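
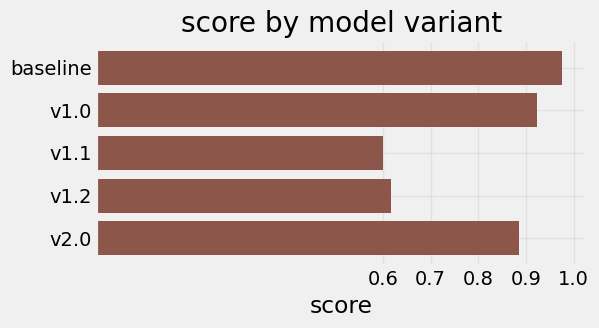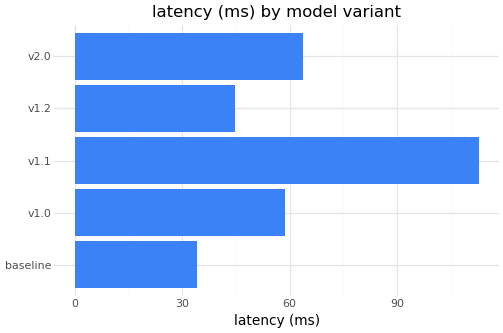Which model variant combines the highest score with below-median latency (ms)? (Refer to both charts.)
Chart 2 median latency (ms) ≈ 60; below-median model variants: baseline, v1.2. Among those, baseline has the highest score (≈ 1).

baseline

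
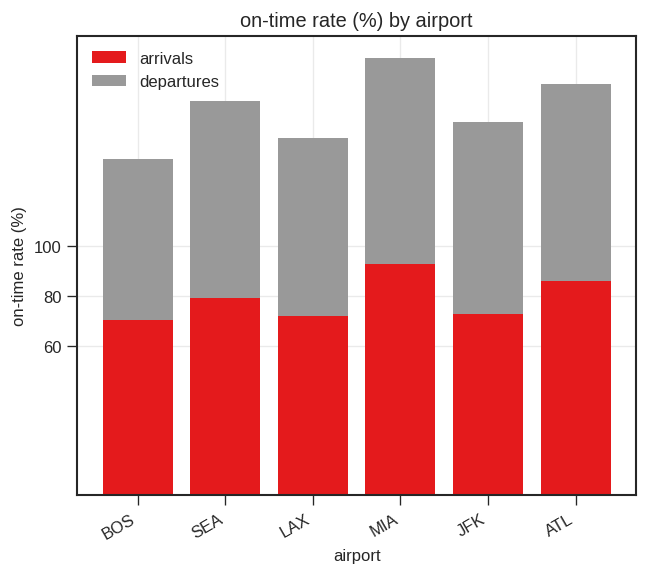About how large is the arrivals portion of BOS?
≈ 80

arrivals top ≈ 80, bottom ≈ 0; segment ≈ 80.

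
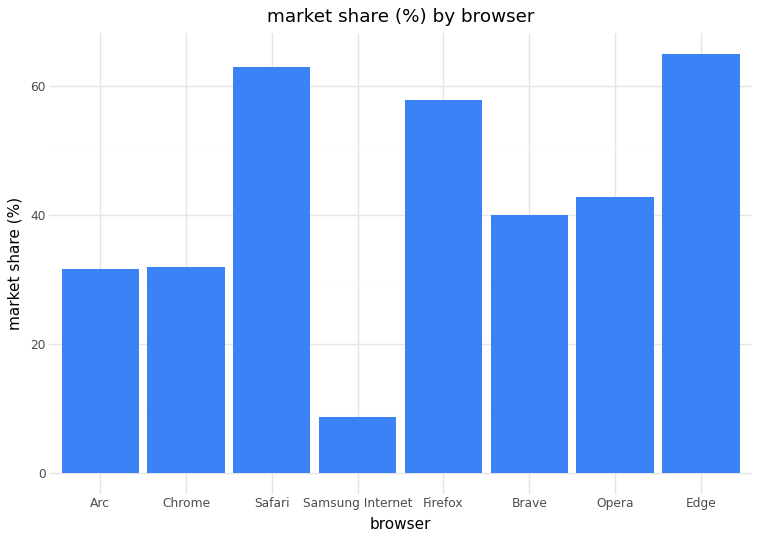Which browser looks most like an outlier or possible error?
Samsung Internet ≈ 10; the rest sit between ≈ 30 and ≈ 60.

Samsung Internet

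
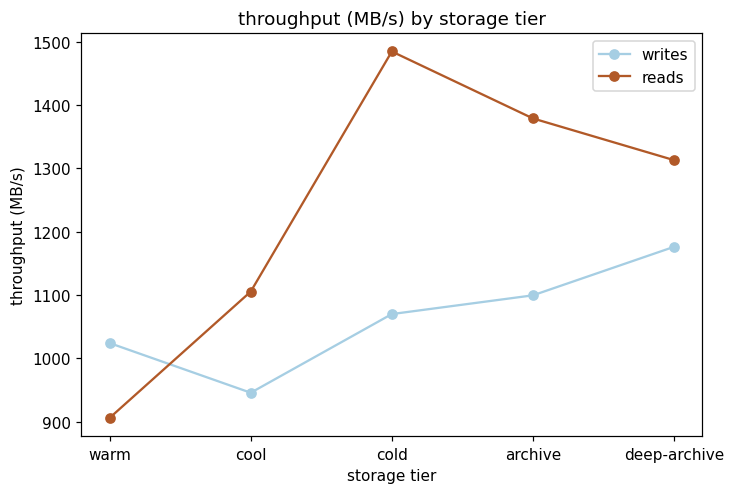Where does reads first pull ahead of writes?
cool

warm: reads ≈ 900 vs writes ≈ 1000 (not yet); cool: reads ≈ 1100 vs writes ≈ 950 (first crossover).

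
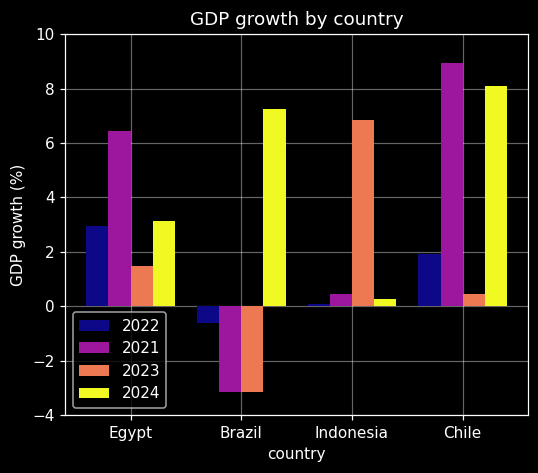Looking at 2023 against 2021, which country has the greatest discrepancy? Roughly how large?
Chile, ≈ 8 %

Chile: 2023 ≈ 0, 2021 ≈ 8 → gap ≈ 8. Next-largest (Indonesia) is only ≈ 6.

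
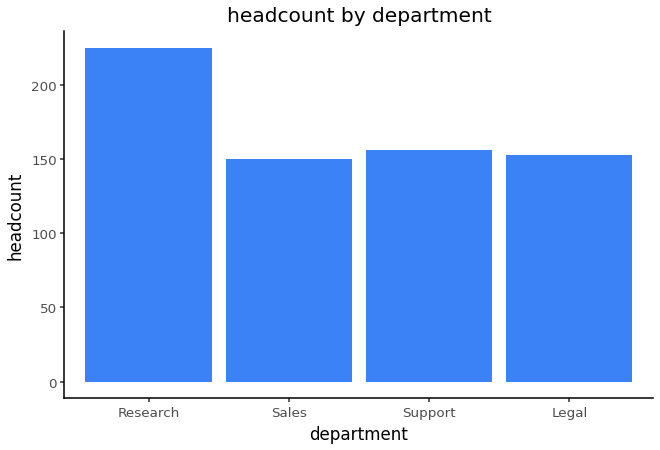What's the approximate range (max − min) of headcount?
≈ 60

Max Research ≈ 220, min Sales ≈ 160; range ≈ 60.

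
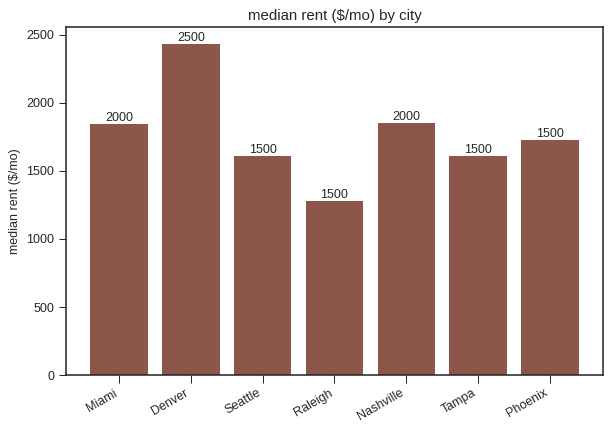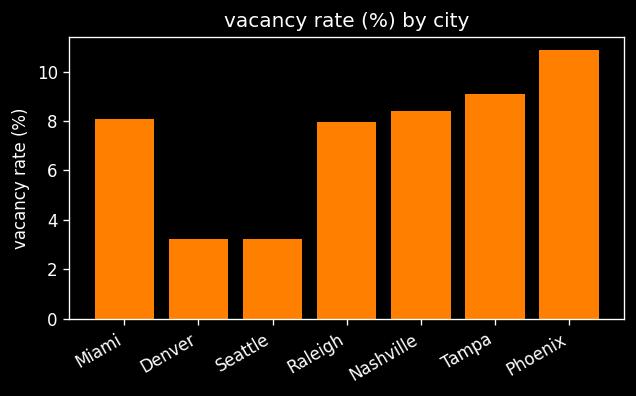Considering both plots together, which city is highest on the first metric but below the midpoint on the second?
Chart 2 median vacancy rate (%) ≈ 8; below-median cities: Denver, Seattle, Raleigh. Among those, Denver has the highest median rent ($/mo) (≈ 2500).

Denver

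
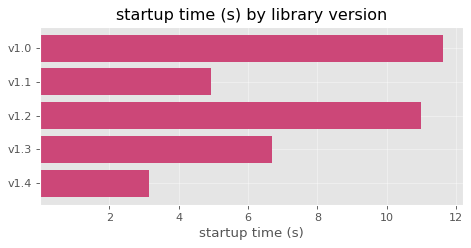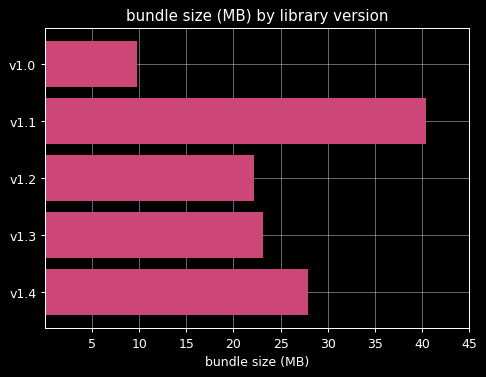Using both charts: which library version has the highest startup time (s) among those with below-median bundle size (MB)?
v1.0

Chart 2 median bundle size (MB) ≈ 25; below-median library versions: v1.0, v1.2. Among those, v1.0 has the highest startup time (s) (≈ 12).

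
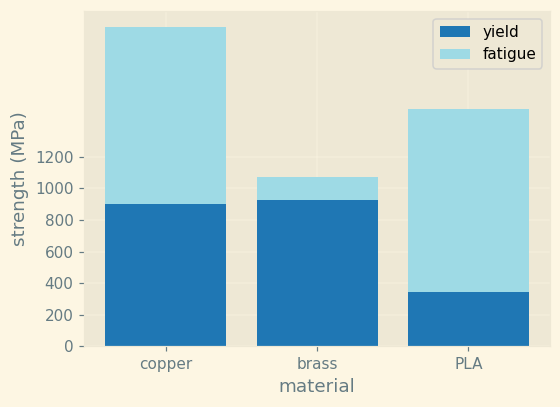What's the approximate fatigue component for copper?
fatigue top ≈ 2000, bottom ≈ 1000; segment ≈ 1000.

≈ 1000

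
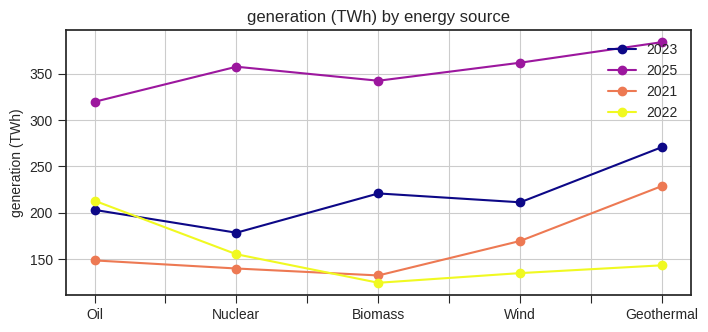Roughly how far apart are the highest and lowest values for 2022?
≈ 100

Max Oil ≈ 225, min Biomass ≈ 125; range ≈ 100.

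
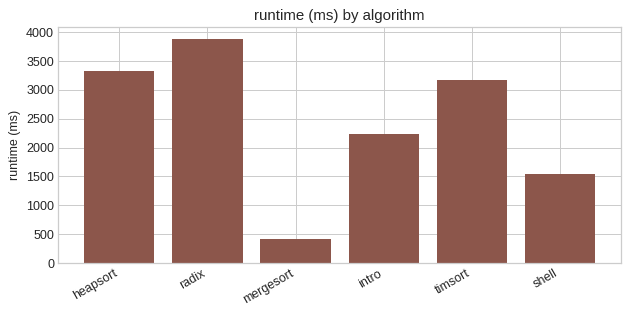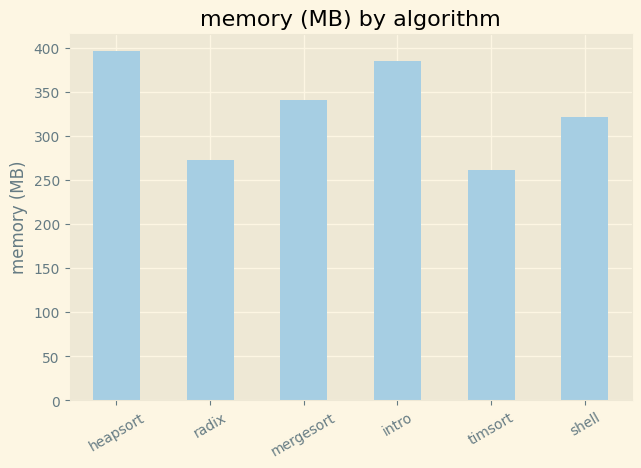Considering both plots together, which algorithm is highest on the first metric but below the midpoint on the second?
Chart 2 median memory (MB) ≈ 350; below-median algorithms: radix, timsort, shell. Among those, radix has the highest runtime (ms) (≈ 4000).

radix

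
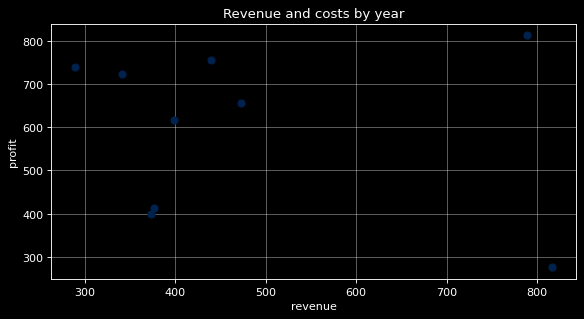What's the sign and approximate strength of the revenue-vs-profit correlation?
no clear correlation

Points are roughly uncorrelated; weak (|r| ≈ 0.2).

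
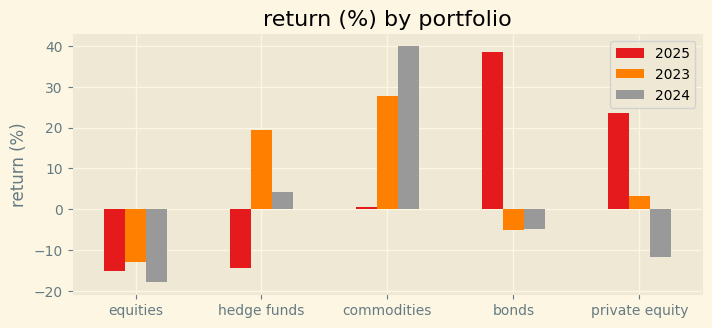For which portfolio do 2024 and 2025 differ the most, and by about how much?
bonds: 2024 ≈ -5, 2025 ≈ 40 → gap ≈ 45. Next-largest (commodities) is only ≈ 40.

bonds, ≈ 45 %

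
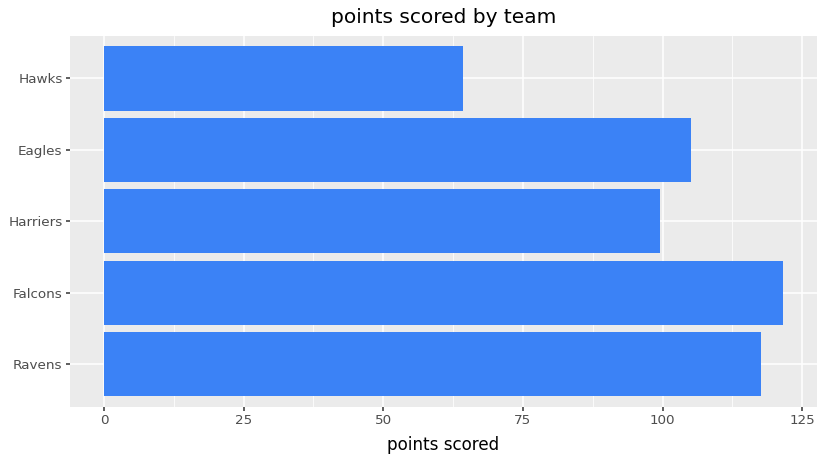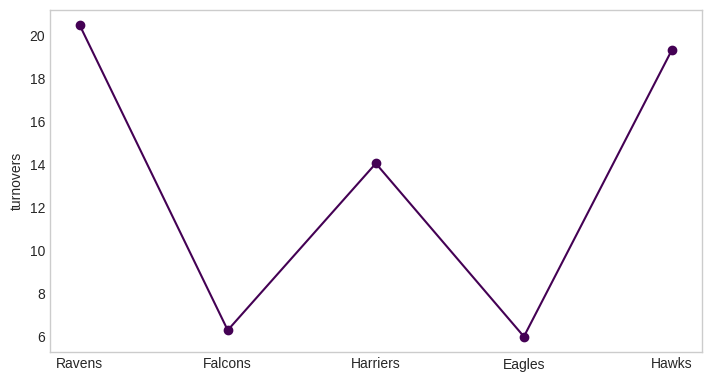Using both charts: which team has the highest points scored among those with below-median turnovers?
Chart 2 median turnovers ≈ 14; below-median teams: Falcons, Eagles. Among those, Falcons has the highest points scored (≈ 120).

Falcons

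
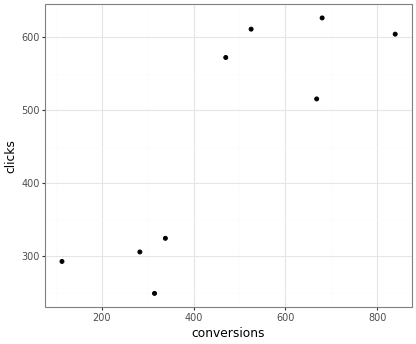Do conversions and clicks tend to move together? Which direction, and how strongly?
positive, strong

Points are positively correlated; strong (|r| ≈ 0.8).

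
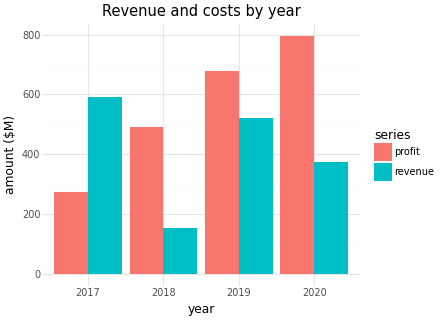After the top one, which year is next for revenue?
Top 3 for revenue: 2017 ≈ 600, 2019 ≈ 500, 2020 ≈ 400.

2019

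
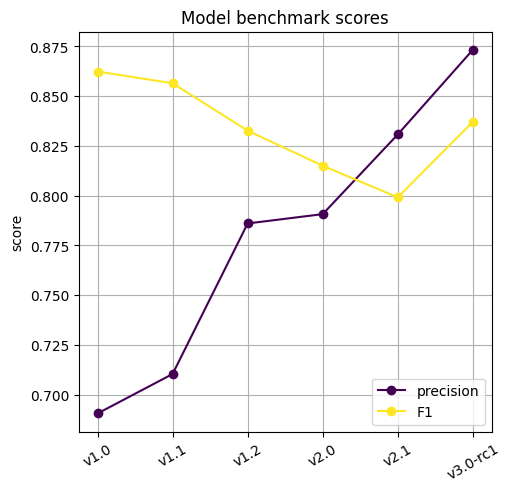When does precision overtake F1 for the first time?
v2.1

v2.0: precision ≈ 0.80 vs F1 ≈ 0.82 (not yet); v2.1: precision ≈ 0.84 vs F1 ≈ 0.80 (first crossover).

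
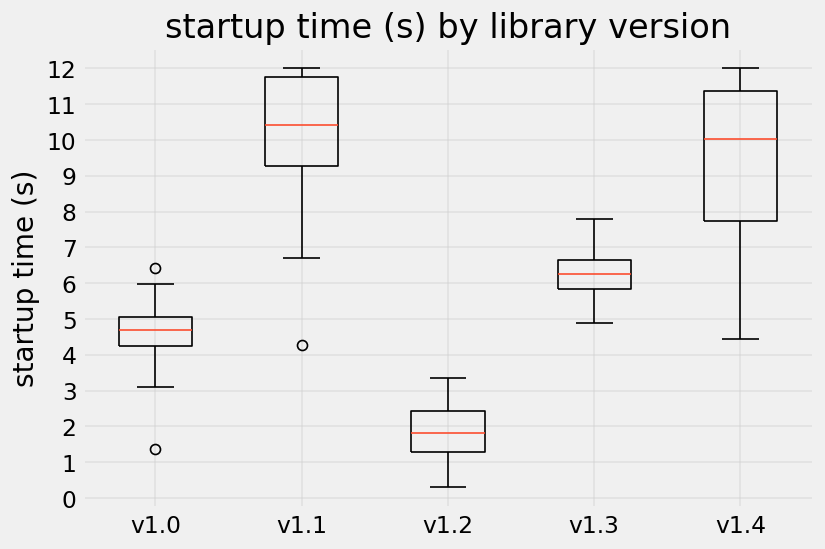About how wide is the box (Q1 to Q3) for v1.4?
Q3 ≈ 11, Q1 ≈ 8; IQR ≈ 3.

≈ 3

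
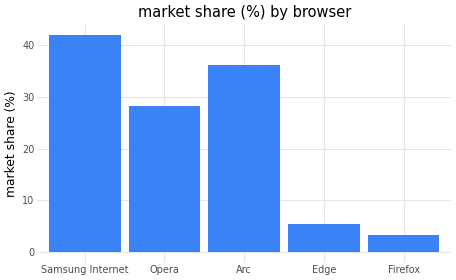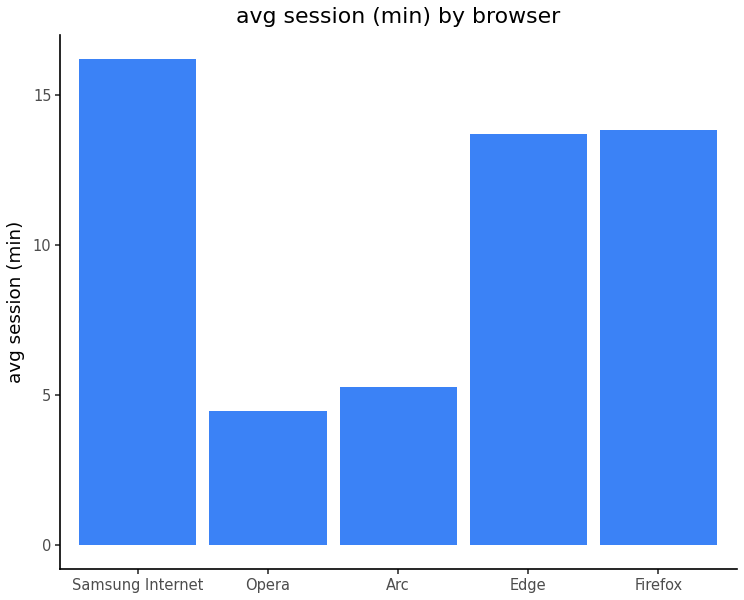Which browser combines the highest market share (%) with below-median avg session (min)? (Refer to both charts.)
Chart 2 median avg session (min) ≈ 14; below-median browsers: Opera, Arc. Among those, Arc has the highest market share (%) (≈ 35).

Arc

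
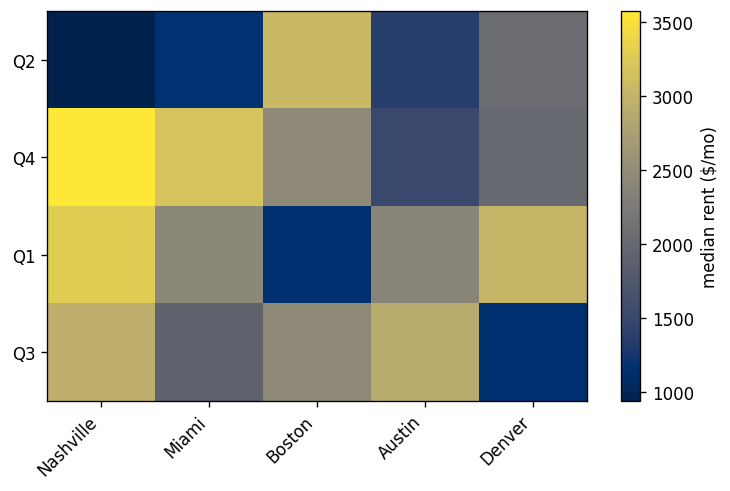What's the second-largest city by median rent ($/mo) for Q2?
Top 3 for Q2: Boston ≈ 3000, Denver ≈ 2000, Austin ≈ 1500.

Denver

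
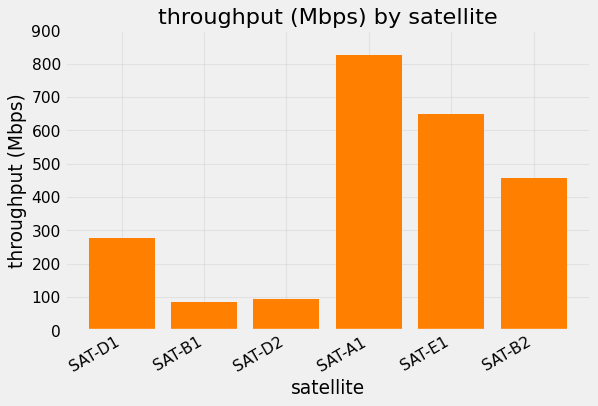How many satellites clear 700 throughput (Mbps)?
Above 700: SAT-A1.

1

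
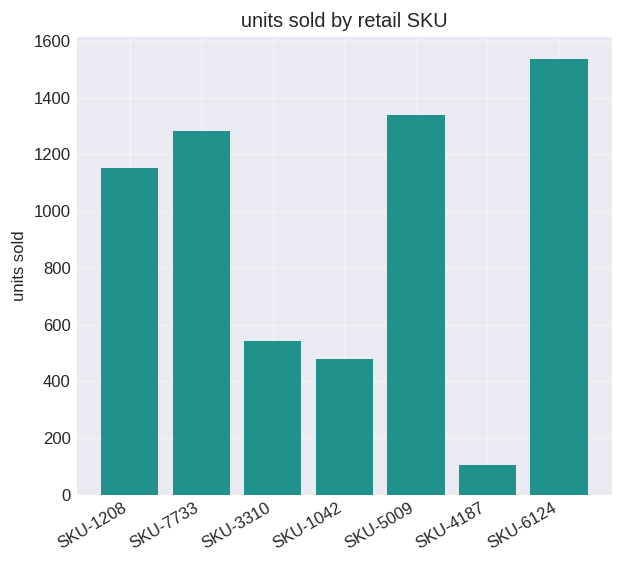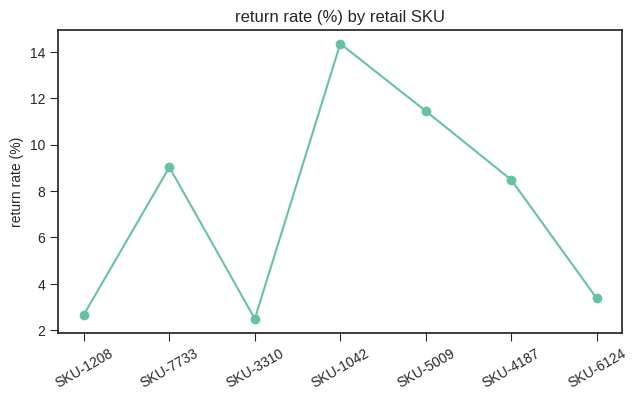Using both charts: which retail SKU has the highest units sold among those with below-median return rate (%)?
SKU-6124

Chart 2 median return rate (%) ≈ 8; below-median retail SKUs: SKU-1208, SKU-3310, SKU-6124. Among those, SKU-6124 has the highest units sold (≈ 1600).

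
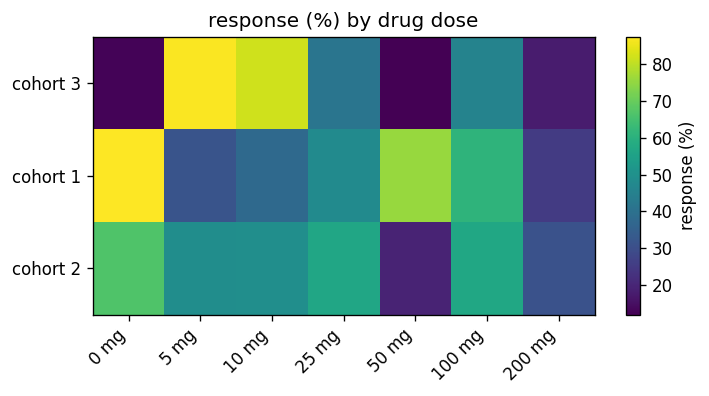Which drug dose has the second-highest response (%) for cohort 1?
50 mg

Top 3 for cohort 1: 0 mg ≈ 90, 50 mg ≈ 80, 100 mg ≈ 60.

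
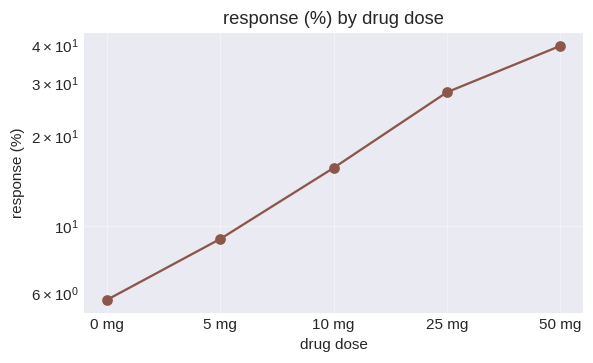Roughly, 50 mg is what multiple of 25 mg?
≈ 1.33×

50 mg ≈ 40, 25 mg ≈ 30; 40/30 ≈ 1.33.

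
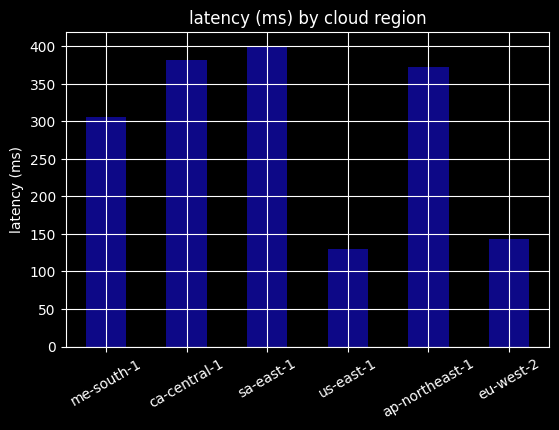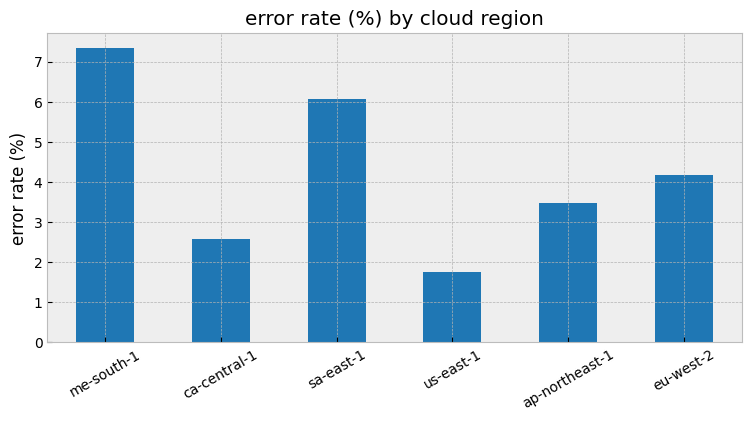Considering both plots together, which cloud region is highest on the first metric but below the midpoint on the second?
Chart 2 median error rate (%) ≈ 4; below-median cloud regions: ca-central-1, us-east-1, ap-northeast-1. Among those, ca-central-1 has the highest latency (ms) (≈ 400).

ca-central-1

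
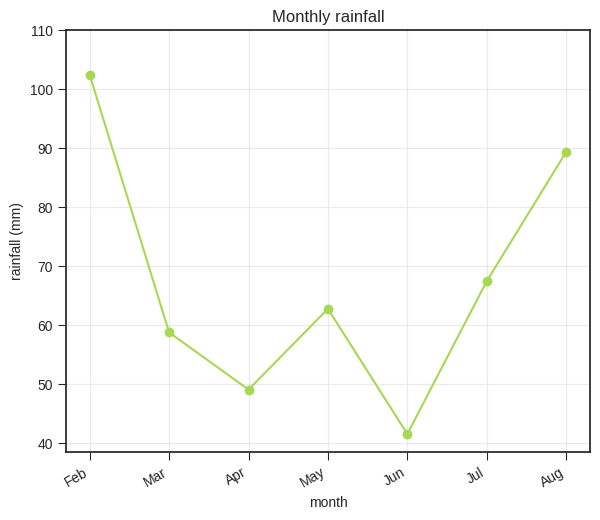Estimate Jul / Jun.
≈ 1.75×

Jul ≈ 70, Jun ≈ 40; 70/40 ≈ 1.75.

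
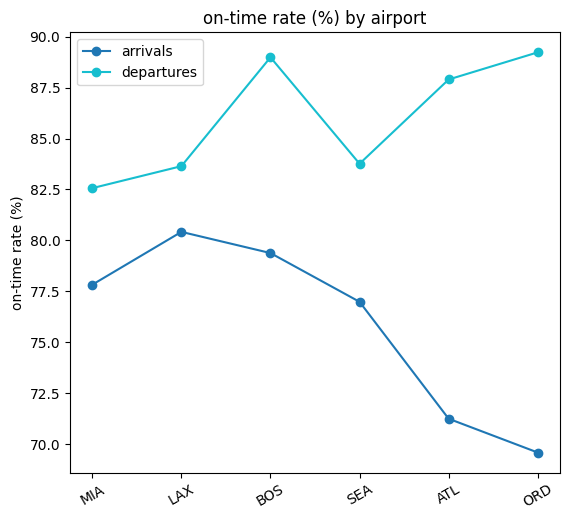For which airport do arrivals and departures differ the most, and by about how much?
ORD, ≈ 20 %

ORD: arrivals ≈ 70, departures ≈ 90 → gap ≈ 20. Next-largest (ATL) is only ≈ 16.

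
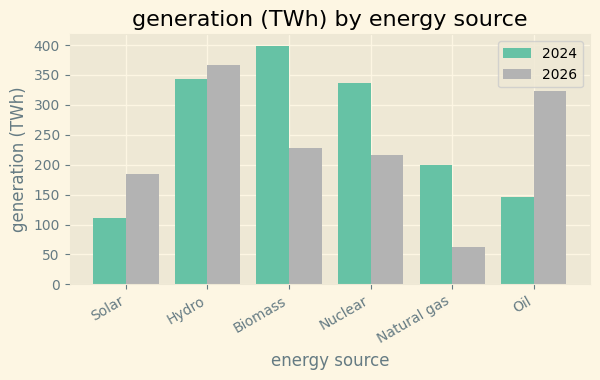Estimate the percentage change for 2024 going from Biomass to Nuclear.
≈ -12.5%

Biomass ≈ 400, Nuclear ≈ 350; (350 − 400) / 400 ≈ -12.5%.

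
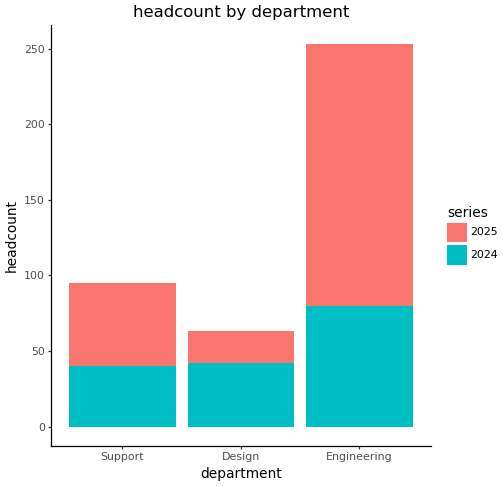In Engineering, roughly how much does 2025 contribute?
≈ 175

2025 top ≈ 250, bottom ≈ 75; segment ≈ 175.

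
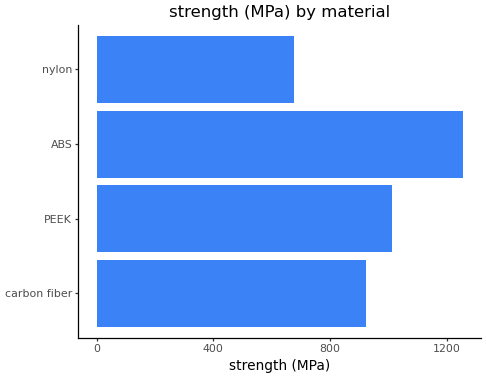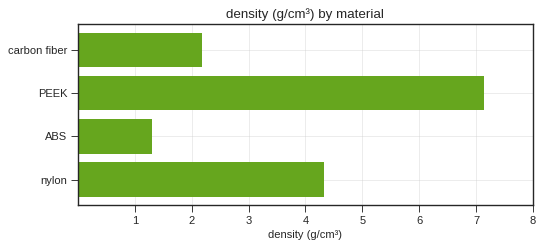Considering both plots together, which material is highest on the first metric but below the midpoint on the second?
ABS

Chart 2 median density (g/cm³) ≈ 3; below-median materials: carbon fiber, ABS. Among those, ABS has the highest strength (MPa) (≈ 1200).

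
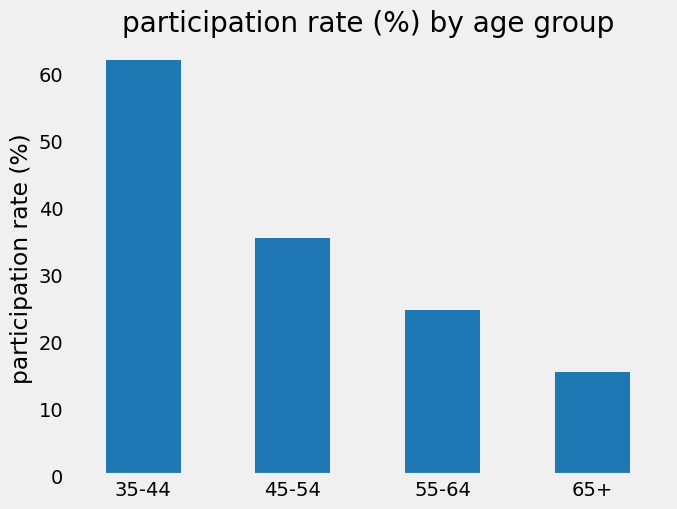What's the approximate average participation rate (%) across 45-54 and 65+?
≈ 30

(40 + 20) / 2 ≈ 30.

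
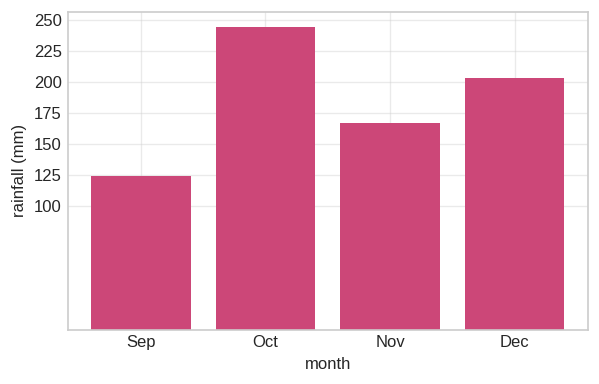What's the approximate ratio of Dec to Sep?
≈ 1.6×

Dec ≈ 200, Sep ≈ 125; 200/125 ≈ 1.6.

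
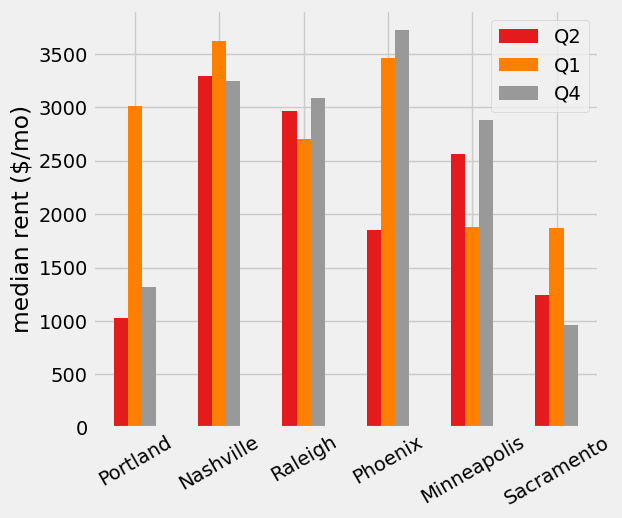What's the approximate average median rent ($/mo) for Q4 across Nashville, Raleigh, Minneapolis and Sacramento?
≈ 2625

(3500 + 3000 + 3000 + 1000) / 4 ≈ 2625.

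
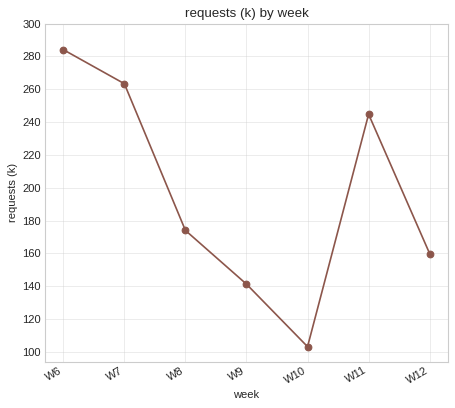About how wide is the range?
Max W6 ≈ 280, min W10 ≈ 100; range ≈ 180.

≈ 180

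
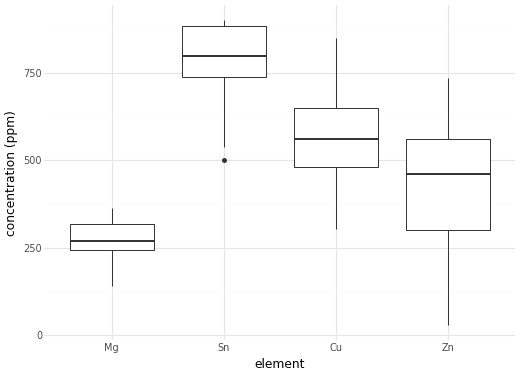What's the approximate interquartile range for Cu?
≈ 150

Q3 ≈ 650, Q1 ≈ 500; IQR ≈ 150.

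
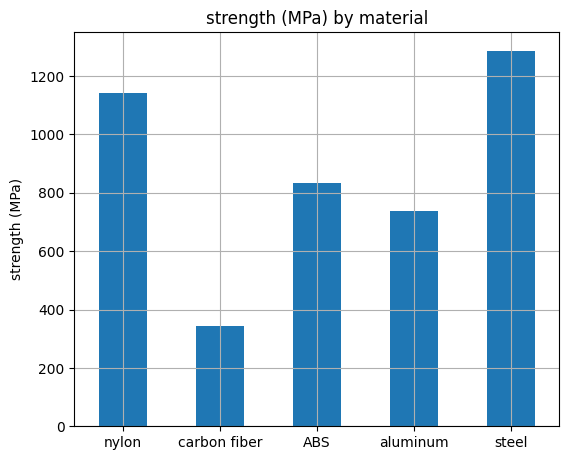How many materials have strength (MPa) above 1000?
Above 1000: nylon, steel.

2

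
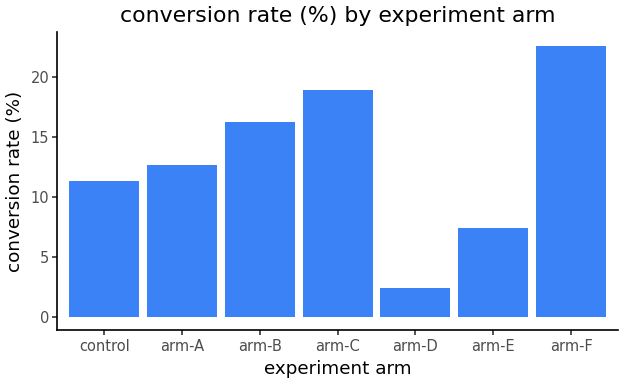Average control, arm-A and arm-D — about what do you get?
(12 + 12 + 2) / 3 ≈ 9.

≈ 9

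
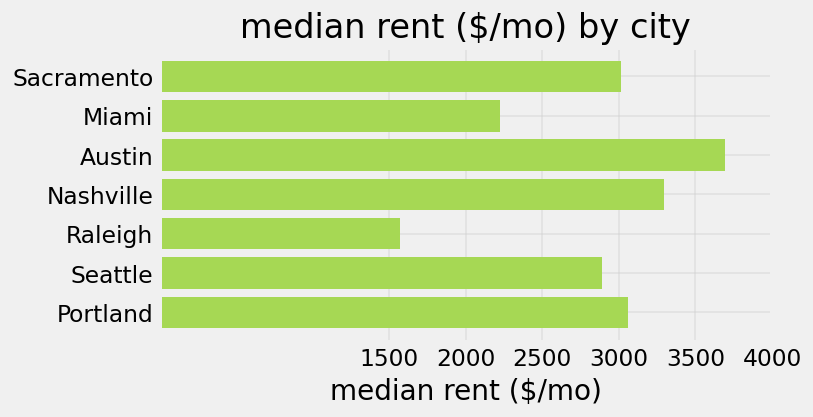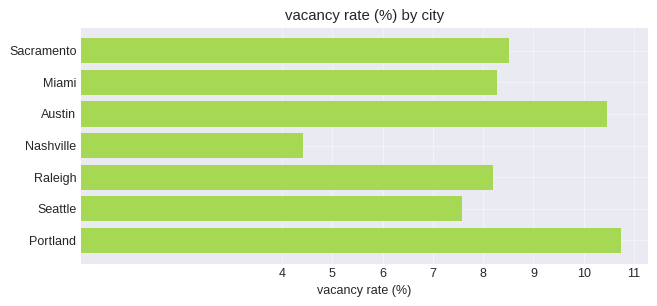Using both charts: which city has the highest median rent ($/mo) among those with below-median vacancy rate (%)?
Nashville

Chart 2 median vacancy rate (%) ≈ 8; below-median cities: Nashville, Raleigh, Seattle. Among those, Nashville has the highest median rent ($/mo) (≈ 3500).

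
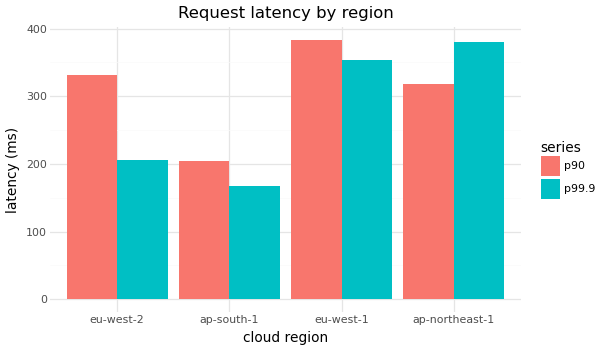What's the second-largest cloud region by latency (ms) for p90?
eu-west-2

Top 3 for p90: eu-west-1 ≈ 400, eu-west-2 ≈ 350, ap-northeast-1 ≈ 300.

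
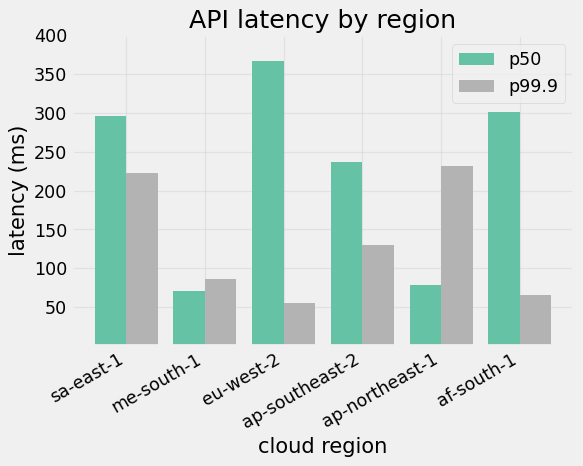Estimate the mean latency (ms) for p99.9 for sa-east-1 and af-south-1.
≈ 125

(200 + 50) / 2 ≈ 125.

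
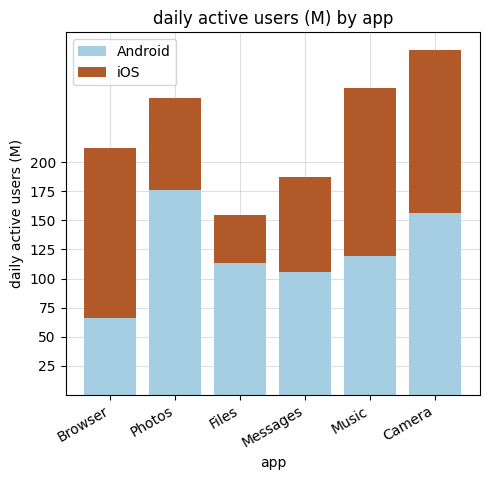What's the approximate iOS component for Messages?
≈ 75

iOS top ≈ 175, bottom ≈ 100; segment ≈ 75.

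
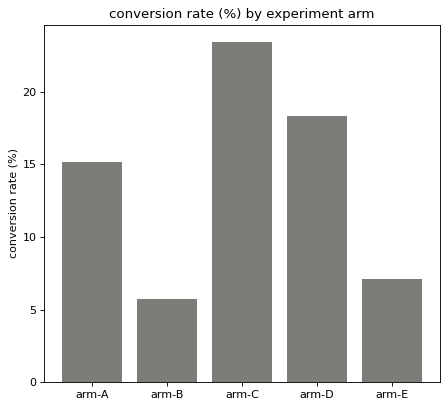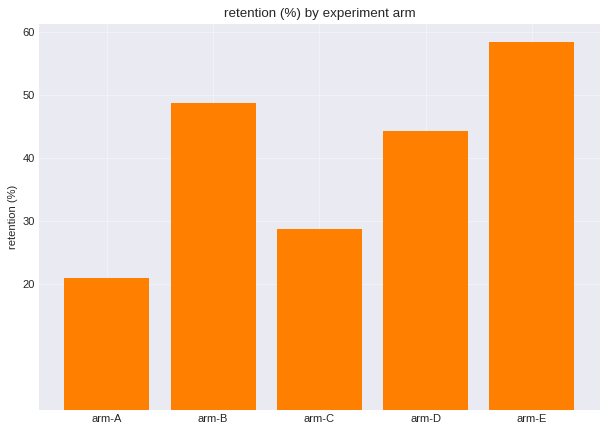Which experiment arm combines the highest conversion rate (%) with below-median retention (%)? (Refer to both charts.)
arm-C

Chart 2 median retention (%) ≈ 40; below-median experiment arms: arm-A, arm-C. Among those, arm-C has the highest conversion rate (%) (≈ 25).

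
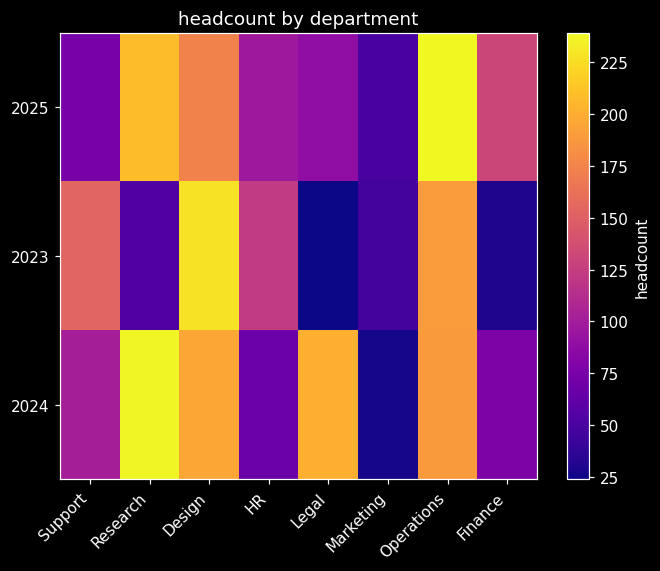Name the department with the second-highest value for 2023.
Operations

Top 3 for 2023: Design ≈ 220, Operations ≈ 200, Support ≈ 160.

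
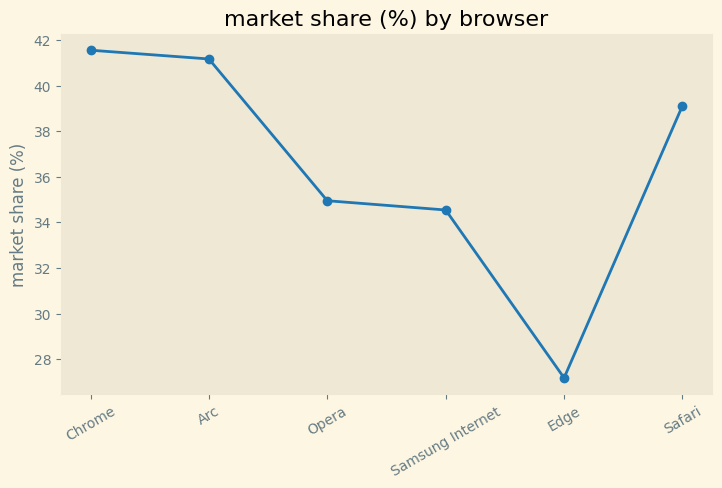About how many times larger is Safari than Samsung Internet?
≈ 1.18×

Safari ≈ 40, Samsung Internet ≈ 34; 40/34 ≈ 1.18.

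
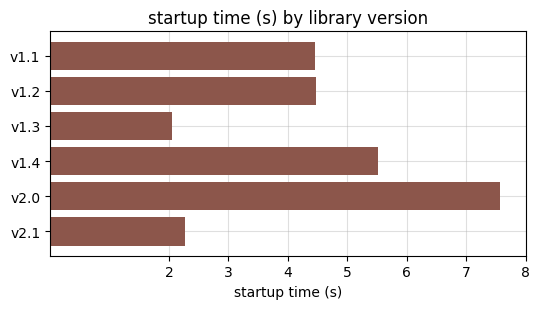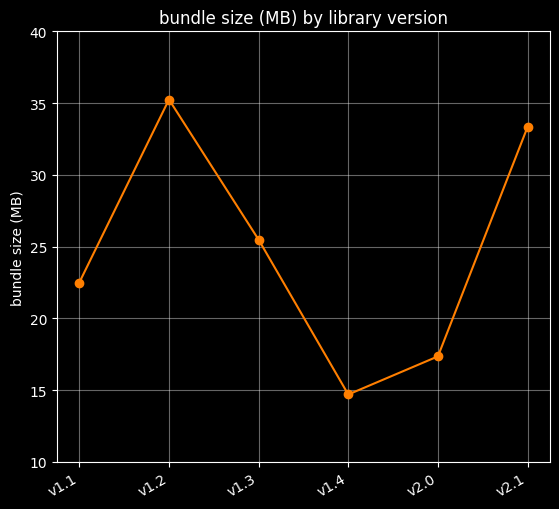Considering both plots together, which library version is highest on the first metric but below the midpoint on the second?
v2.0

Chart 2 median bundle size (MB) ≈ 25; below-median library versions: v1.1, v1.4, v2.0. Among those, v2.0 has the highest startup time (s) (≈ 8).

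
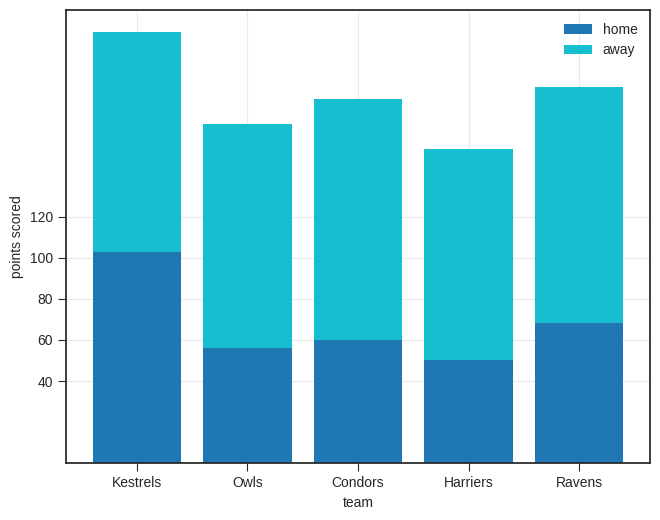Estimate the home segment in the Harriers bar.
≈ 40

home top ≈ 40, bottom ≈ 0; segment ≈ 40.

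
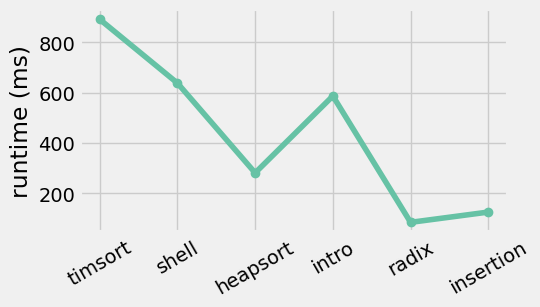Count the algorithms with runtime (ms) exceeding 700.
Above 700: timsort.

1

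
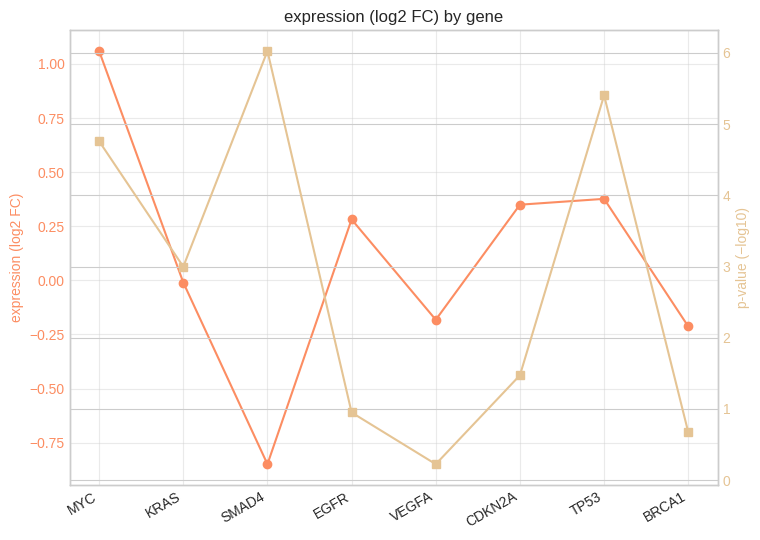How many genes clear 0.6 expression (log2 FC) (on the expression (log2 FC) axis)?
1

Above 0.6: MYC.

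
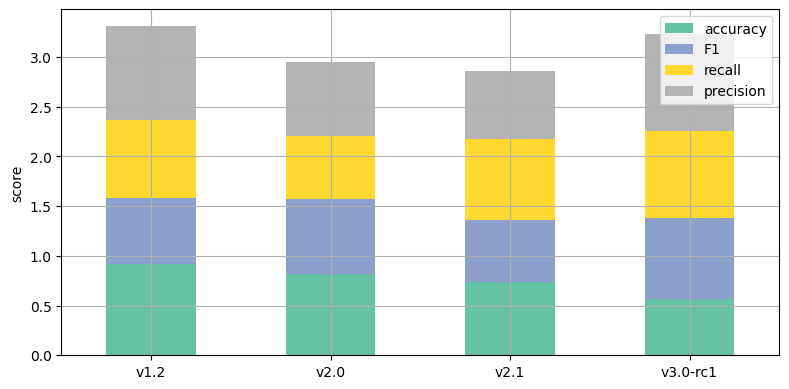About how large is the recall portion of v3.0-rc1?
recall top ≈ 2.5, bottom ≈ 1.5; segment ≈ 1.0.

≈ 1.0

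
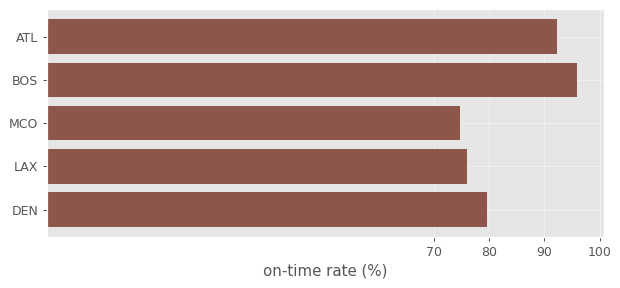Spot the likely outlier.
BOS ≈ 100; the rest sit between ≈ 70 and ≈ 90.

BOS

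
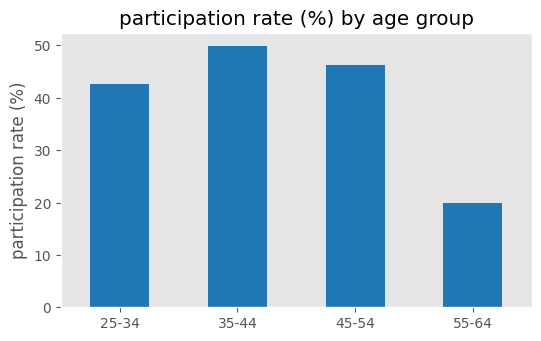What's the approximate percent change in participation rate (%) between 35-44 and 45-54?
35-44 ≈ 50, 45-54 ≈ 45; (45 − 50) / 50 ≈ -10%.

≈ -10%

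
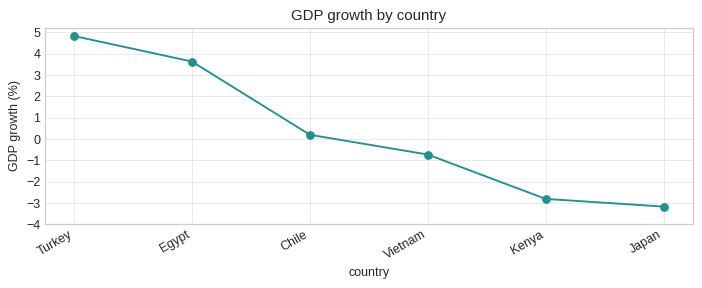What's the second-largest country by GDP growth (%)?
Egypt

Top 3: Turkey ≈ 5, Egypt ≈ 4, Chile ≈ 0.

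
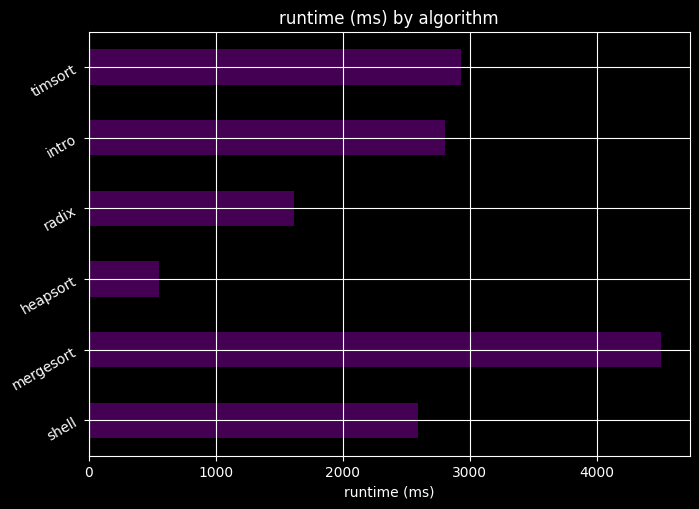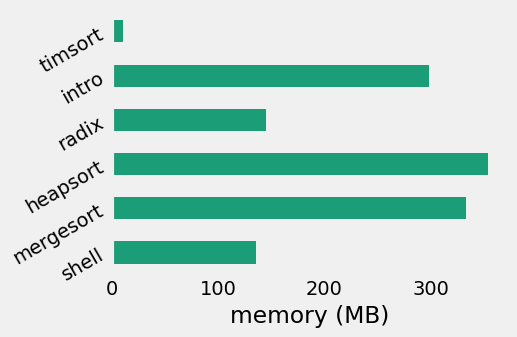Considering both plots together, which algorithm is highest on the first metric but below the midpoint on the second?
Chart 2 median memory (MB) ≈ 200; below-median algorithms: shell, radix, timsort. Among those, timsort has the highest runtime (ms) (≈ 3000).

timsort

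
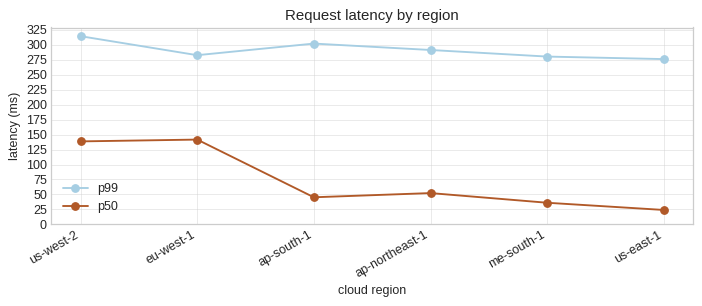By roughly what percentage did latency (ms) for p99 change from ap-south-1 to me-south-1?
ap-south-1 ≈ 300, me-south-1 ≈ 275; (275 − 300) / 300 ≈ -8.3%.

≈ -8.3%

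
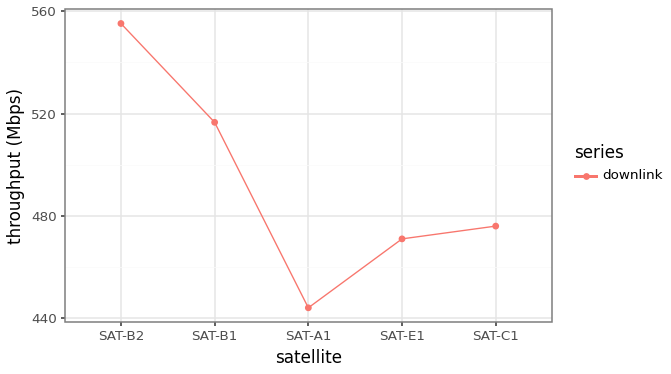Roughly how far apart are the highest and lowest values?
Max SAT-B2 ≈ 560, min SAT-A1 ≈ 440; range ≈ 120.

≈ 120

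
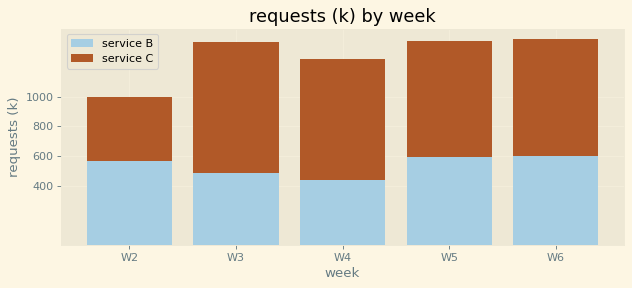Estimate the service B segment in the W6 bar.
≈ 600

service B top ≈ 600, bottom ≈ 0; segment ≈ 600.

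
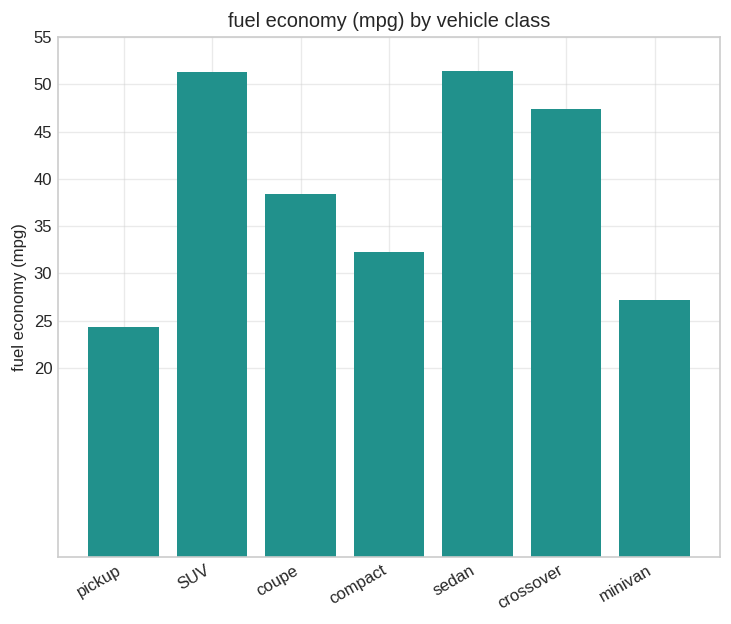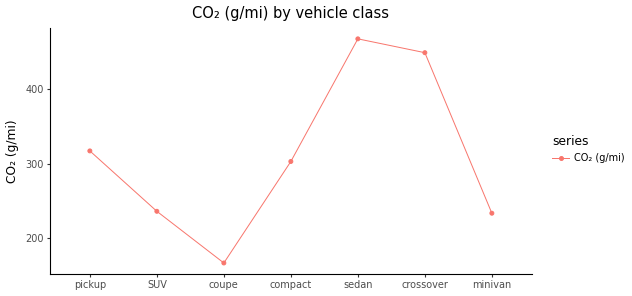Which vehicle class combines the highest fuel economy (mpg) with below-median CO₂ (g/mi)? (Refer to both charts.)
Chart 2 median CO₂ (g/mi) ≈ 300; below-median vehicle classes: SUV, coupe, minivan. Among those, SUV has the highest fuel economy (mpg) (≈ 50).

SUV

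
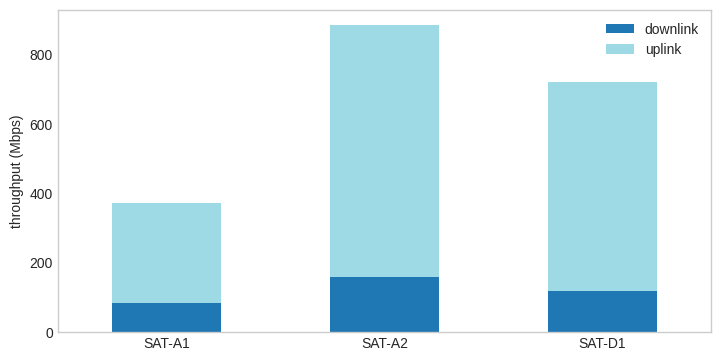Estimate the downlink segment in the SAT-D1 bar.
downlink top ≈ 100, bottom ≈ 0; segment ≈ 100.

≈ 100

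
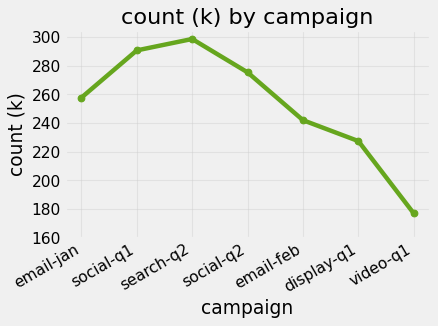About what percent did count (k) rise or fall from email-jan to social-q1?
email-jan ≈ 260, social-q1 ≈ 300; (300 − 260) / 260 ≈ +15.4%.

≈ +15.4%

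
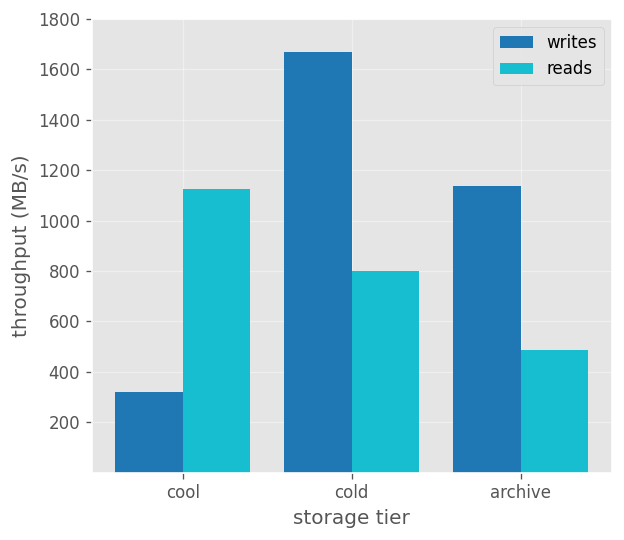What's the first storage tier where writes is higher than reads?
cold

cool: writes ≈ 400 vs reads ≈ 1200 (not yet); cold: writes ≈ 1600 vs reads ≈ 800 (first crossover).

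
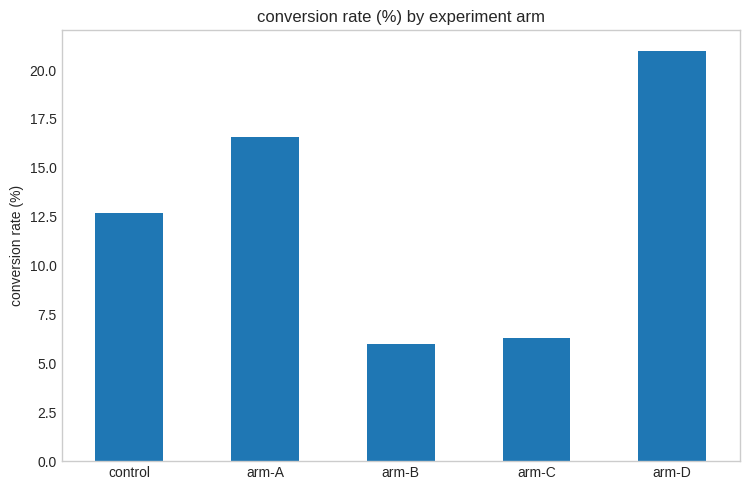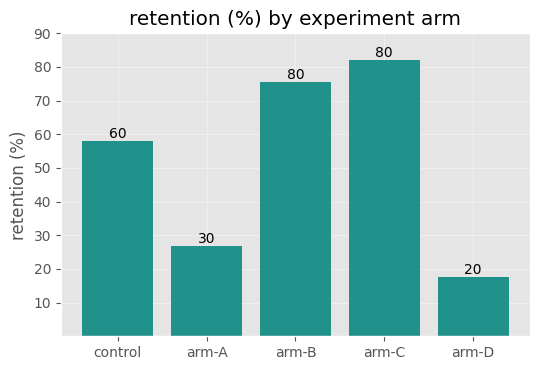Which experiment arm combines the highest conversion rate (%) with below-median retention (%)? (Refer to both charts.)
Chart 2 median retention (%) ≈ 60; below-median experiment arms: arm-A, arm-D. Among those, arm-D has the highest conversion rate (%) (≈ 20).

arm-D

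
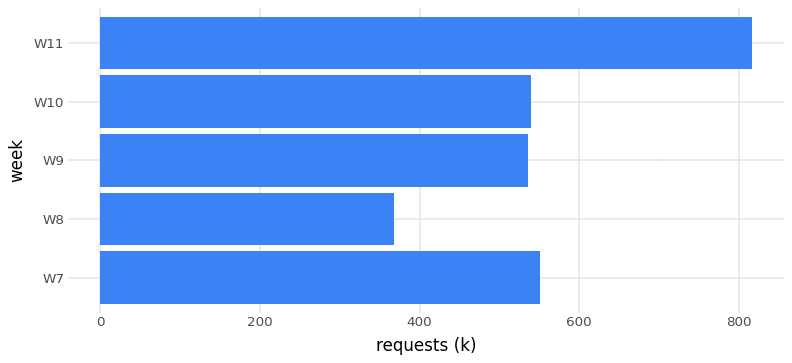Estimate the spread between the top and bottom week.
≈ 400

Max W11 ≈ 800, min W8 ≈ 400; range ≈ 400.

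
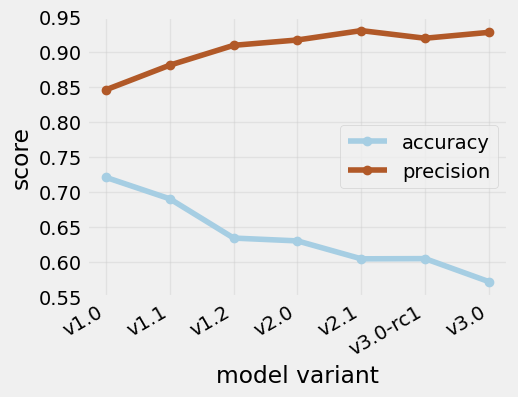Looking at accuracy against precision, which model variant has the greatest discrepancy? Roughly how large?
v3.0, ≈ 0.40

v3.0: accuracy ≈ 0.55, precision ≈ 0.95 → gap ≈ 0.40. Next-largest (v2.1) is only ≈ 0.35.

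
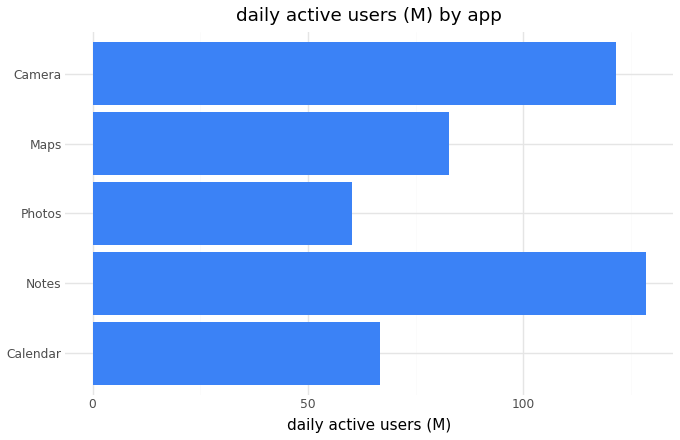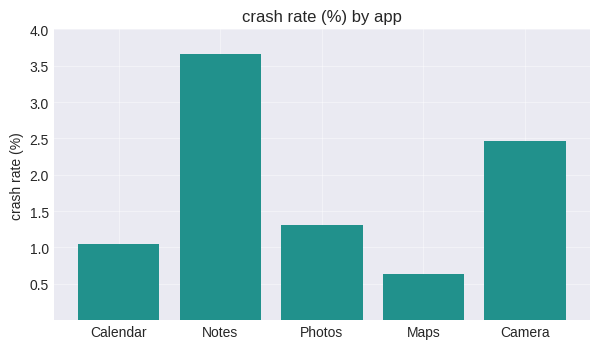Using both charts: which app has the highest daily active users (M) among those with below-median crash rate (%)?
Maps

Chart 2 median crash rate (%) ≈ 1.5; below-median apps: Calendar, Maps. Among those, Maps has the highest daily active users (M) (≈ 80).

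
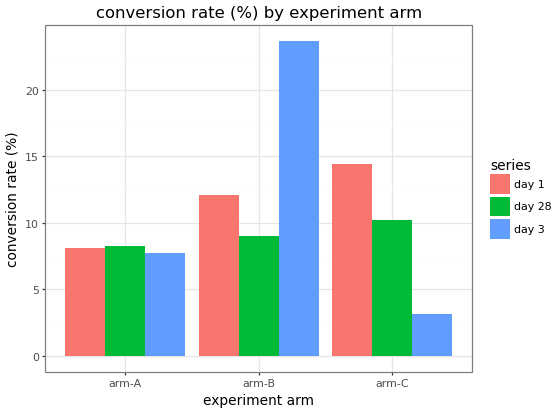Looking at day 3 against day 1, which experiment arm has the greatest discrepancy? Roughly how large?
arm-B, ≈ 12 %

arm-B: day 3 ≈ 24, day 1 ≈ 12 → gap ≈ 12. Next-largest (arm-C) is only ≈ 10.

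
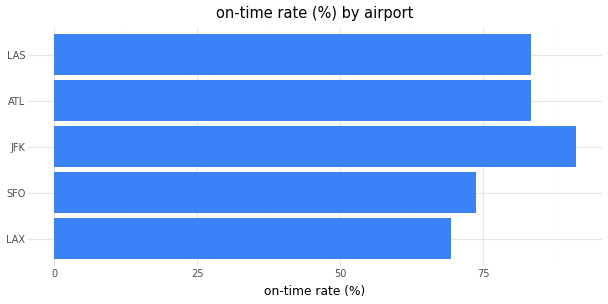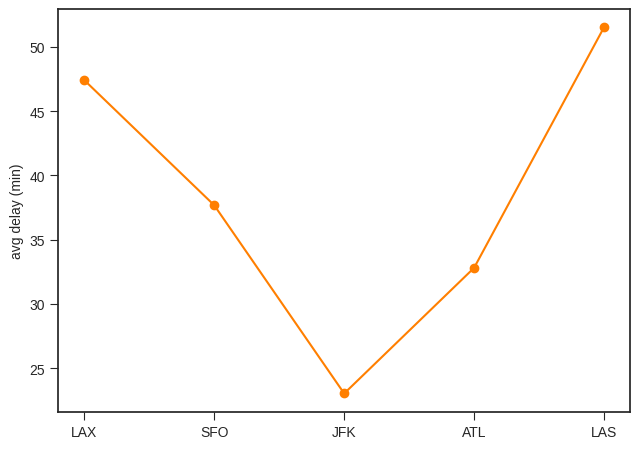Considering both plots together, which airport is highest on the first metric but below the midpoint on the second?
Chart 2 median avg delay (min) ≈ 40; below-median airports: JFK, ATL. Among those, JFK has the highest on-time rate (%) (≈ 90).

JFK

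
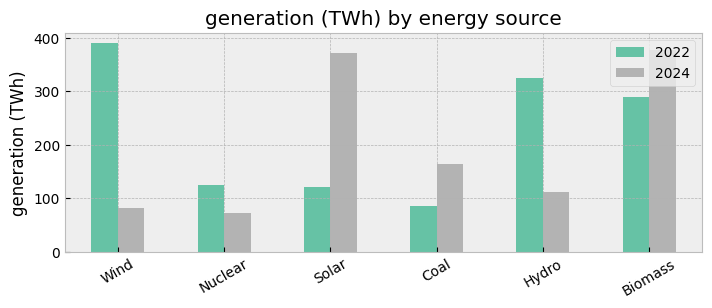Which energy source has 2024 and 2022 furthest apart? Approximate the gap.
Wind: 2024 ≈ 100, 2022 ≈ 400 → gap ≈ 300. Next-largest (Solar) is only ≈ 250.

Wind, ≈ 300 TWh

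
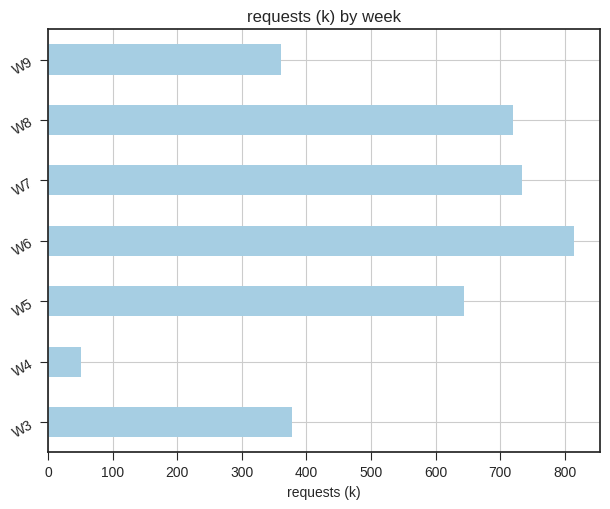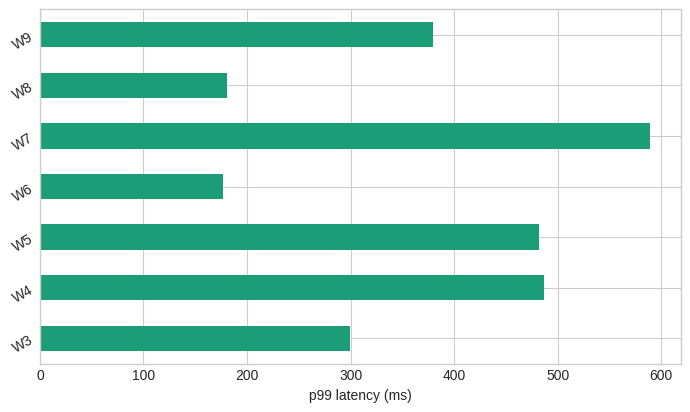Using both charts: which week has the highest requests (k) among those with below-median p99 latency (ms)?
Chart 2 median p99 latency (ms) ≈ 400; below-median weeks: W3, W6, W8. Among those, W6 has the highest requests (k) (≈ 800).

W6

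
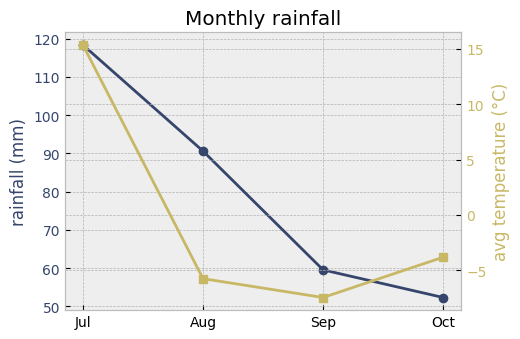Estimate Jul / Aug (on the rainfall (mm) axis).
Jul ≈ 120, Aug ≈ 90; 120/90 ≈ 1.33.

≈ 1.33×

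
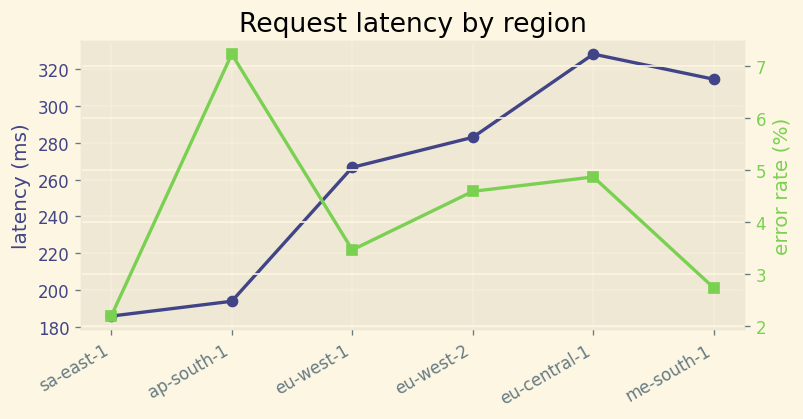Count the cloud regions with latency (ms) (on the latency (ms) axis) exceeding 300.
Above 300: eu-central-1, me-south-1.

2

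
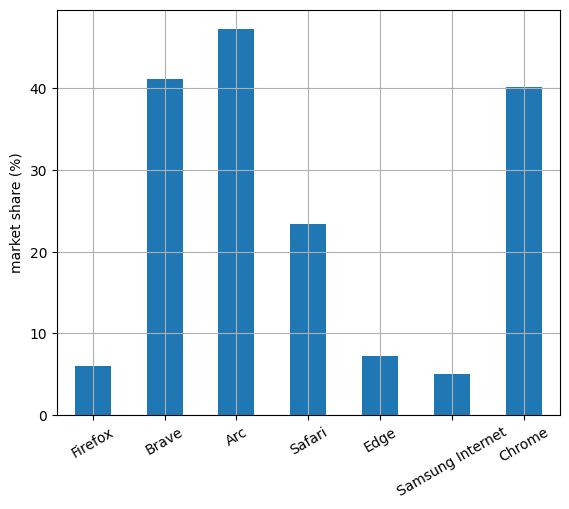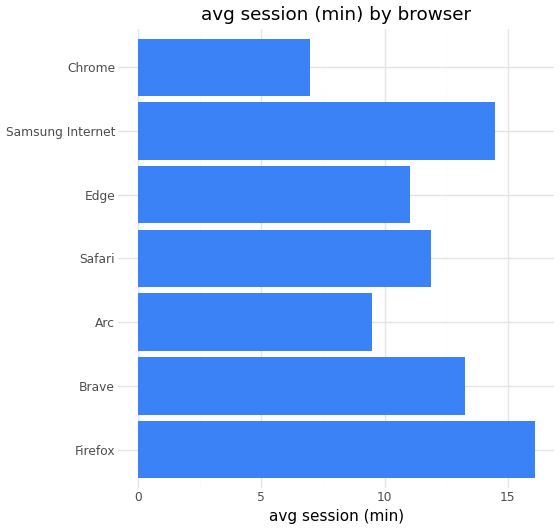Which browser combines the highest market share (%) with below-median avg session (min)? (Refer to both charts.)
Chart 2 median avg session (min) ≈ 12; below-median browsers: Arc, Edge, Chrome. Among those, Arc has the highest market share (%) (≈ 45).

Arc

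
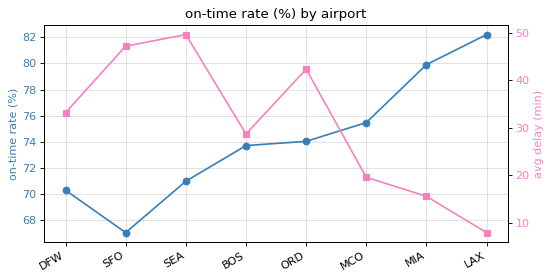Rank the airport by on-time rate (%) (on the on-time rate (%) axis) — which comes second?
Top 3 (on the on-time rate (%) axis): LAX ≈ 82, MIA ≈ 80, MCO ≈ 76.

MIA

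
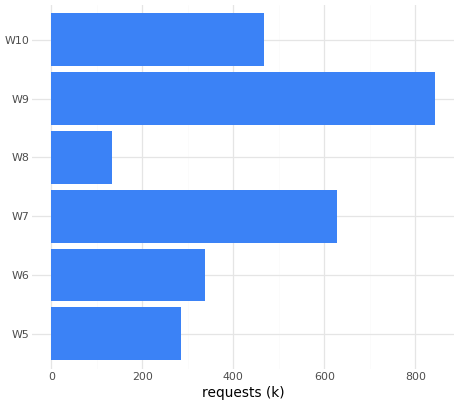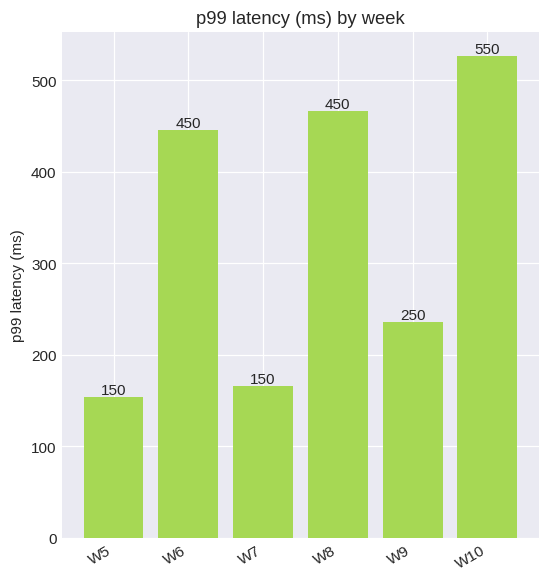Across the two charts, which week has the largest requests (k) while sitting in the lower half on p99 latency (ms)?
W9

Chart 2 median p99 latency (ms) ≈ 350; below-median weeks: W5, W7, W9. Among those, W9 has the highest requests (k) (≈ 800).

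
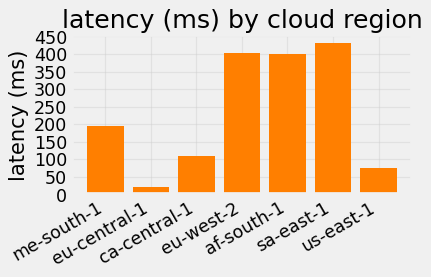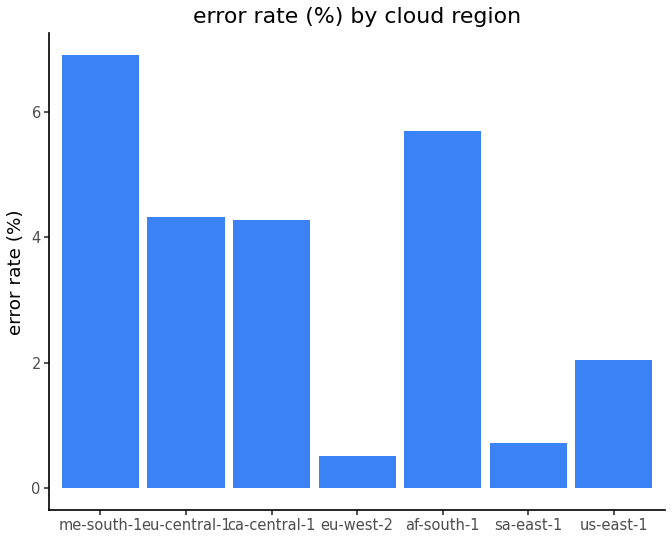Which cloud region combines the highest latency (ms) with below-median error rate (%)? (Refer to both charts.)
sa-east-1

Chart 2 median error rate (%) ≈ 4; below-median cloud regions: eu-west-2, sa-east-1, us-east-1. Among those, sa-east-1 has the highest latency (ms) (≈ 450).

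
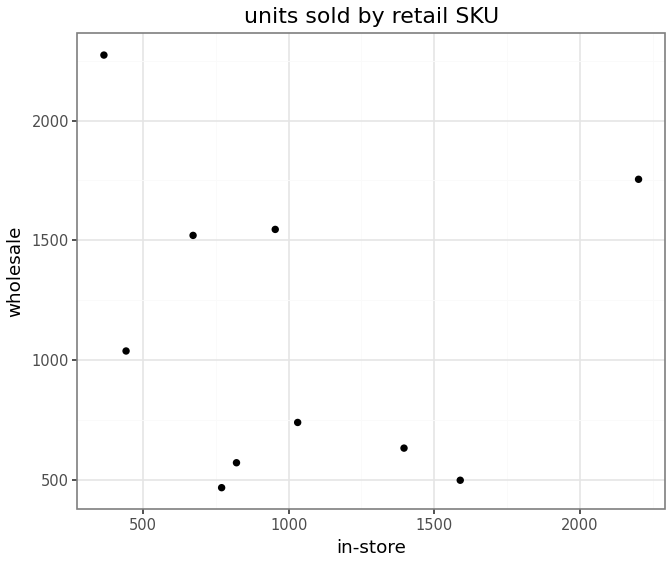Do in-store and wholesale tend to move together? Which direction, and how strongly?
no clear correlation

Points are roughly uncorrelated; weak (|r| ≈ 0.1).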